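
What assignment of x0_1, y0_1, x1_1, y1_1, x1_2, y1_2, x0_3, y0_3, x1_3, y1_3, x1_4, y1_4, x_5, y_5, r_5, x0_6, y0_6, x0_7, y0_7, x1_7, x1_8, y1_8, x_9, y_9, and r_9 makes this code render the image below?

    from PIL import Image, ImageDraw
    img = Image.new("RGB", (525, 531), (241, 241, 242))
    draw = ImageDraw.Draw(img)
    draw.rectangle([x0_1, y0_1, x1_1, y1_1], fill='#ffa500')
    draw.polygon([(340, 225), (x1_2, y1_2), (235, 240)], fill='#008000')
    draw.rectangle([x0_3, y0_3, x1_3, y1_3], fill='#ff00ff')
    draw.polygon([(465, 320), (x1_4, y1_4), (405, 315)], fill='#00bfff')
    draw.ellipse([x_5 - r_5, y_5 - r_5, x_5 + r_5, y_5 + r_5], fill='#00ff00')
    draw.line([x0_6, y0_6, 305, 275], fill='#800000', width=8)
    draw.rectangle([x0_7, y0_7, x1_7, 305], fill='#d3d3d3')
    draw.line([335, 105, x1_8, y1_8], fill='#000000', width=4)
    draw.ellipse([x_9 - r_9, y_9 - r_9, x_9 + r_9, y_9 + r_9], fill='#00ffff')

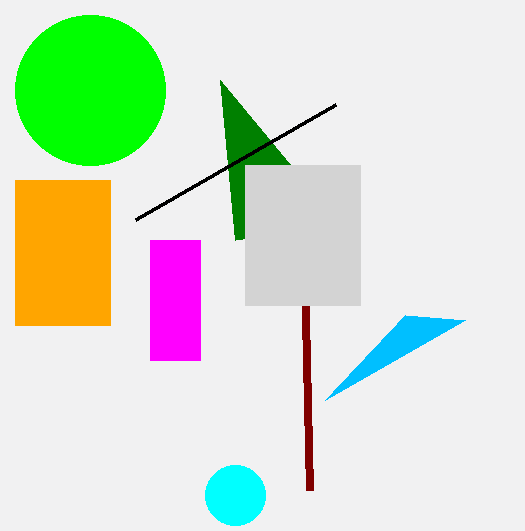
x0_1 = 15, y0_1 = 180, x1_1 = 110, y1_1 = 325, x1_2 = 220, y1_2 = 80, x0_3 = 150, y0_3 = 240, x1_3 = 200, y1_3 = 360, x1_4 = 325, y1_4 = 400, x_5 = 90, y_5 = 90, r_5 = 75, x0_6 = 310, y0_6 = 490, x0_7 = 245, y0_7 = 165, x1_7 = 360, x1_8 = 135, y1_8 = 220, x_9 = 235, y_9 = 495, r_9 = 30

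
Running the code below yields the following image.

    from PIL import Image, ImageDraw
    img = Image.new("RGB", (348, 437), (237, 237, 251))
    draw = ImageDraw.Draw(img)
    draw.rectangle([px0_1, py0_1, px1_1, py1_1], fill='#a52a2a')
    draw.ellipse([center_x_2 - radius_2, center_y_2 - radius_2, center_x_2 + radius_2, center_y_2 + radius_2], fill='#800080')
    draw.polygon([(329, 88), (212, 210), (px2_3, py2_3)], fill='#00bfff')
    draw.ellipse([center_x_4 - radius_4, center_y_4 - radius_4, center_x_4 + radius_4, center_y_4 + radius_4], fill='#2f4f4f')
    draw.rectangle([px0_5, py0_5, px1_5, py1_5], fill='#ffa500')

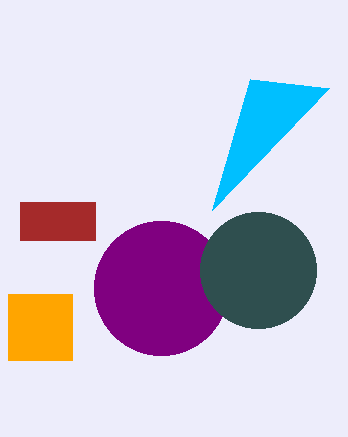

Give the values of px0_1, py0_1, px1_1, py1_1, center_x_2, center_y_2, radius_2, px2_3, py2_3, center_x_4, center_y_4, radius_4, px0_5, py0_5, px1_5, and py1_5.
px0_1 = 20
py0_1 = 202
px1_1 = 95
py1_1 = 240
center_x_2 = 161
center_y_2 = 288
radius_2 = 67
px2_3 = 250
py2_3 = 79
center_x_4 = 258
center_y_4 = 270
radius_4 = 58
px0_5 = 8
py0_5 = 294
px1_5 = 72
py1_5 = 360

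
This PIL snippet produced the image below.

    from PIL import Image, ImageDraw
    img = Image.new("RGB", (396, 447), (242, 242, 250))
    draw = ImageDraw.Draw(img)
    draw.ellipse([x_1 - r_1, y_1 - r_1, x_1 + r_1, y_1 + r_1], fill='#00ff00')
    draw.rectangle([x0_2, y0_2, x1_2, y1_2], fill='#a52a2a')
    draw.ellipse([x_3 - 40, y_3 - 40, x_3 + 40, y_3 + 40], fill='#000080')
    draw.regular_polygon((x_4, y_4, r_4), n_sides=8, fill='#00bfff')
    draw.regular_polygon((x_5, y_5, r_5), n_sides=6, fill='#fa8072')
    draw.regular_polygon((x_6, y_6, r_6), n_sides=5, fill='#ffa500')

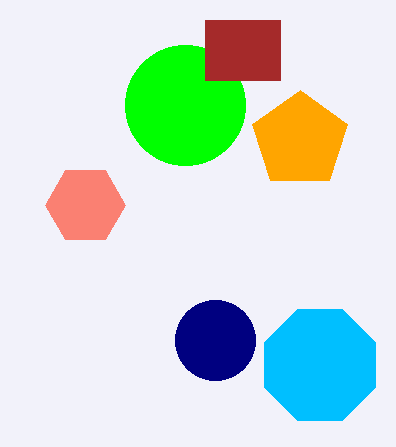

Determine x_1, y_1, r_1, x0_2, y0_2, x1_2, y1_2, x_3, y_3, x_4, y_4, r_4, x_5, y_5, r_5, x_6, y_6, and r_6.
x_1 = 185, y_1 = 105, r_1 = 60, x0_2 = 205, y0_2 = 20, x1_2 = 280, y1_2 = 80, x_3 = 215, y_3 = 340, x_4 = 320, y_4 = 365, r_4 = 60, x_5 = 85, y_5 = 205, r_5 = 40, x_6 = 300, y_6 = 140, r_6 = 50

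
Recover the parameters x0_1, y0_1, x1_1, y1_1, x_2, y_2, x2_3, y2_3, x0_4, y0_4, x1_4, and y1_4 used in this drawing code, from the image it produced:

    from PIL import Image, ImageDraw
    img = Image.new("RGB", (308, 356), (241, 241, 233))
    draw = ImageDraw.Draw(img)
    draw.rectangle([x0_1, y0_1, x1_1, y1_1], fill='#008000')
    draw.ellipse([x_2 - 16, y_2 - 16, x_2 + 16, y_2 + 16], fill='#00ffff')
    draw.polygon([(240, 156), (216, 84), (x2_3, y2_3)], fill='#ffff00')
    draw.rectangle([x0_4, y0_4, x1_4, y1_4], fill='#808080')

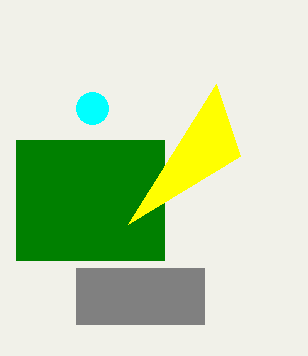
x0_1 = 16; y0_1 = 140; x1_1 = 164; y1_1 = 260; x_2 = 92; y_2 = 108; x2_3 = 128; y2_3 = 224; x0_4 = 76; y0_4 = 268; x1_4 = 204; y1_4 = 324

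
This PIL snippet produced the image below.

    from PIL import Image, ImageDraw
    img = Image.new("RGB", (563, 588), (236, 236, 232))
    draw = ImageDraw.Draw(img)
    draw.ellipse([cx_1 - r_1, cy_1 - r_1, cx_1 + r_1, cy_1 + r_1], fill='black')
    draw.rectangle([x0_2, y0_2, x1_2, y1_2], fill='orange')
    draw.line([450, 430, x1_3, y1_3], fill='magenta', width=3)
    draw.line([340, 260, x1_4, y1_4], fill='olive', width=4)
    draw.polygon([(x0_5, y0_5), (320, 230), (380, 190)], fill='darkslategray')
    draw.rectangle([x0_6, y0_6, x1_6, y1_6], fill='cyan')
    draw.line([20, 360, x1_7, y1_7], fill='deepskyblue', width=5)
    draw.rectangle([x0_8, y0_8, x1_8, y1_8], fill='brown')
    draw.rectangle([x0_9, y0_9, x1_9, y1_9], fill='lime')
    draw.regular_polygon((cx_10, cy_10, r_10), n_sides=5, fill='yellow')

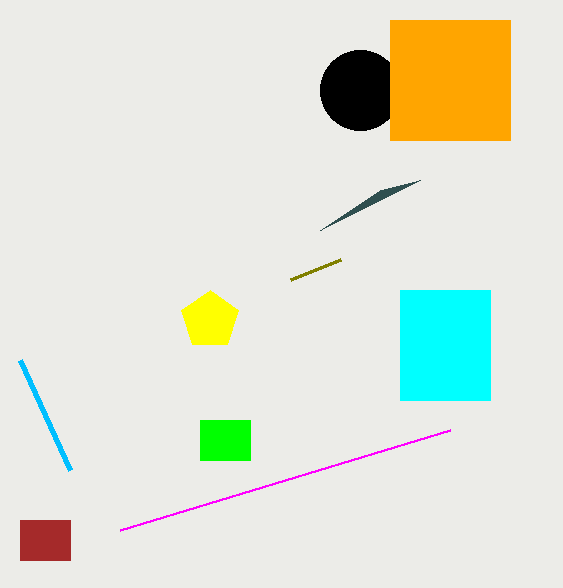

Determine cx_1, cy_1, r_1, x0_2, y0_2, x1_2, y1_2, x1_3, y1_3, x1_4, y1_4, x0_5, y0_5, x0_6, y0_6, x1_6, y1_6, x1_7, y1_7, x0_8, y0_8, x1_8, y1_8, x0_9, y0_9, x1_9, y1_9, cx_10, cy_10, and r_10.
cx_1 = 360; cy_1 = 90; r_1 = 40; x0_2 = 390; y0_2 = 20; x1_2 = 510; y1_2 = 140; x1_3 = 120; y1_3 = 530; x1_4 = 290; y1_4 = 280; x0_5 = 420; y0_5 = 180; x0_6 = 400; y0_6 = 290; x1_6 = 490; y1_6 = 400; x1_7 = 70; y1_7 = 470; x0_8 = 20; y0_8 = 520; x1_8 = 70; y1_8 = 560; x0_9 = 200; y0_9 = 420; x1_9 = 250; y1_9 = 460; cx_10 = 210; cy_10 = 320; r_10 = 30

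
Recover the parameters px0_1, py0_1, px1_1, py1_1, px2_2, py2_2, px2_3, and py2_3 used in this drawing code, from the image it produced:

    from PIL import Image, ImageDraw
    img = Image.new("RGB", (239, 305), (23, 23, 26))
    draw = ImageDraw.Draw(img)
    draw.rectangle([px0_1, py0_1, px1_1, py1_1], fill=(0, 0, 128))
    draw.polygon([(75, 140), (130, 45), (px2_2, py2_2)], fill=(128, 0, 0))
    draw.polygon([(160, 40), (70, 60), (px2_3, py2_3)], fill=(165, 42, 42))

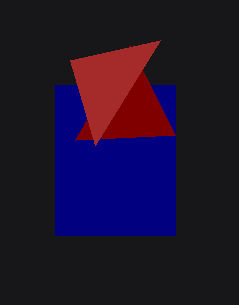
px0_1 = 55
py0_1 = 85
px1_1 = 175
py1_1 = 235
px2_2 = 175
py2_2 = 135
px2_3 = 95
py2_3 = 145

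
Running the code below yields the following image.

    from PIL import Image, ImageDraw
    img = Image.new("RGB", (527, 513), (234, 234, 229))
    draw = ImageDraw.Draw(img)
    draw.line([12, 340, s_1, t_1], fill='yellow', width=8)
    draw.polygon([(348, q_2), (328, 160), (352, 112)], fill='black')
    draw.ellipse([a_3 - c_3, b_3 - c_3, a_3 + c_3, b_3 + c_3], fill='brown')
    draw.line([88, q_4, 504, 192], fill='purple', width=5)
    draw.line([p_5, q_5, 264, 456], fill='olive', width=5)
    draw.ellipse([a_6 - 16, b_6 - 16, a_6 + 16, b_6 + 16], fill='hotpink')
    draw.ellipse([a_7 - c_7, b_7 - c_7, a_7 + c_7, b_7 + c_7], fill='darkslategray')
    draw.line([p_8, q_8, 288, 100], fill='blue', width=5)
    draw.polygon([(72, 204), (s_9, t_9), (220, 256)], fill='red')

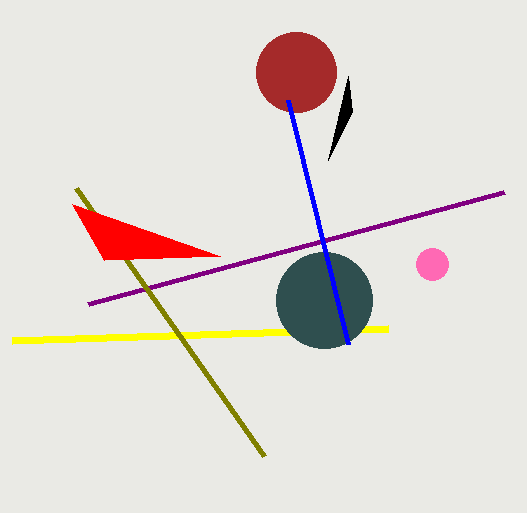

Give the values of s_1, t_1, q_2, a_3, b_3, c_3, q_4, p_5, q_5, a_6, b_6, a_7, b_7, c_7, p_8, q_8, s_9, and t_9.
s_1 = 388, t_1 = 328, q_2 = 76, a_3 = 296, b_3 = 72, c_3 = 40, q_4 = 304, p_5 = 76, q_5 = 188, a_6 = 432, b_6 = 264, a_7 = 324, b_7 = 300, c_7 = 48, p_8 = 348, q_8 = 344, s_9 = 104, t_9 = 260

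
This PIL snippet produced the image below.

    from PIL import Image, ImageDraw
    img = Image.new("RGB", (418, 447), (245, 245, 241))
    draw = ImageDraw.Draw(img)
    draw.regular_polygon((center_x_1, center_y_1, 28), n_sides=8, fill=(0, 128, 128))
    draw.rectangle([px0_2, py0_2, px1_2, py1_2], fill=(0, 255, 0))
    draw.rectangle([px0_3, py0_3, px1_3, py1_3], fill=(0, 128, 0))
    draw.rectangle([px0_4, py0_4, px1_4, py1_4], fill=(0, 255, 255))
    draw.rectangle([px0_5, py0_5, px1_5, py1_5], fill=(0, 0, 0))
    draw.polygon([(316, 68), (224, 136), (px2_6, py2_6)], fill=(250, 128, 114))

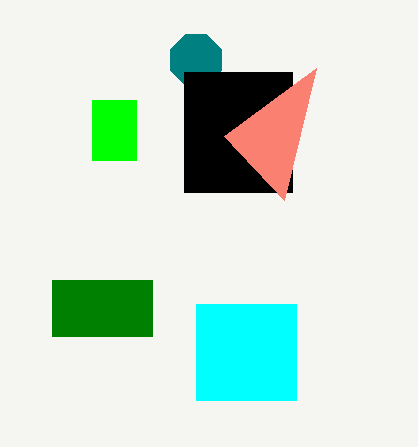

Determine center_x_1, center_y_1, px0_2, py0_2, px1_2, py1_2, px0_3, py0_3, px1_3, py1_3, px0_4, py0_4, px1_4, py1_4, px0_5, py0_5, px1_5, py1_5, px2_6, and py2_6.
center_x_1 = 196
center_y_1 = 60
px0_2 = 92
py0_2 = 100
px1_2 = 136
py1_2 = 160
px0_3 = 52
py0_3 = 280
px1_3 = 152
py1_3 = 336
px0_4 = 196
py0_4 = 304
px1_4 = 296
py1_4 = 400
px0_5 = 184
py0_5 = 72
px1_5 = 292
py1_5 = 192
px2_6 = 284
py2_6 = 200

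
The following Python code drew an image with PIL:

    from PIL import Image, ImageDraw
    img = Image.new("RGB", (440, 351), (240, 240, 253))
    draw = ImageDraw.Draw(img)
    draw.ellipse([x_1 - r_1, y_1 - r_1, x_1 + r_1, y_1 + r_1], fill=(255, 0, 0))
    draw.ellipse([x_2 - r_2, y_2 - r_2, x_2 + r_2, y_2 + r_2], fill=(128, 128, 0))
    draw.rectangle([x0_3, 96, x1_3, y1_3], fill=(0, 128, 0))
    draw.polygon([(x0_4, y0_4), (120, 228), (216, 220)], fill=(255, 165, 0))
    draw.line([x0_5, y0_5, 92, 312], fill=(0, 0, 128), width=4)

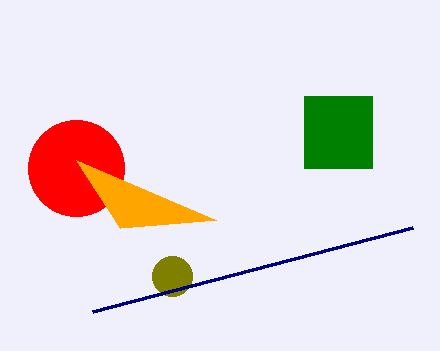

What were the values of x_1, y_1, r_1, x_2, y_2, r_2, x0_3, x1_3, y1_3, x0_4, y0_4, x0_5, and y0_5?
x_1 = 76; y_1 = 168; r_1 = 48; x_2 = 172; y_2 = 276; r_2 = 20; x0_3 = 304; x1_3 = 372; y1_3 = 168; x0_4 = 76; y0_4 = 160; x0_5 = 412; y0_5 = 228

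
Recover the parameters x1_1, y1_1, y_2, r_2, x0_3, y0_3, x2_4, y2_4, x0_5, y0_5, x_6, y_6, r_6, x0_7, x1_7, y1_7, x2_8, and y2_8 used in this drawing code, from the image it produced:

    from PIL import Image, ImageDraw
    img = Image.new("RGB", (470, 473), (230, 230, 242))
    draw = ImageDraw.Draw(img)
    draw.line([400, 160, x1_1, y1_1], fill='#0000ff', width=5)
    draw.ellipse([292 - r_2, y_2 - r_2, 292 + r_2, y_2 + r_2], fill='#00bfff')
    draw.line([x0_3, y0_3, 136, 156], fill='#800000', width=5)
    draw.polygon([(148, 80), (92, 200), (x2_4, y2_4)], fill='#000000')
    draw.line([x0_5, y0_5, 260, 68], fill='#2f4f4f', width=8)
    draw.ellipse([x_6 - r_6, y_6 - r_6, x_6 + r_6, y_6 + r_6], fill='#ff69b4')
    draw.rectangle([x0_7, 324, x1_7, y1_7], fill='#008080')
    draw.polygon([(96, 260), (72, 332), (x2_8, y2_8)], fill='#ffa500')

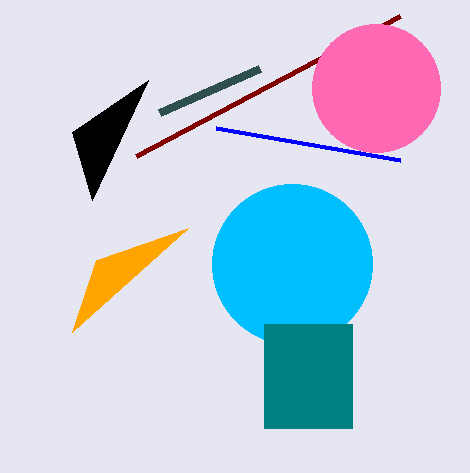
x1_1 = 216; y1_1 = 128; y_2 = 264; r_2 = 80; x0_3 = 400; y0_3 = 16; x2_4 = 72; y2_4 = 132; x0_5 = 160; y0_5 = 112; x_6 = 376; y_6 = 88; r_6 = 64; x0_7 = 264; x1_7 = 352; y1_7 = 428; x2_8 = 188; y2_8 = 228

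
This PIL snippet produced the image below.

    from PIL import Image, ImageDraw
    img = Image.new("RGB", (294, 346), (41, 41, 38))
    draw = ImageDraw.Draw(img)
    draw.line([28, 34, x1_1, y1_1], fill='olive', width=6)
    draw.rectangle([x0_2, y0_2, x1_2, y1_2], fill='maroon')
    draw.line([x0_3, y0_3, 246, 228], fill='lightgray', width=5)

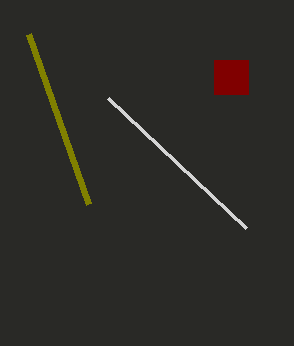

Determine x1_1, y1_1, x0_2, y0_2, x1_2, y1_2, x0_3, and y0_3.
x1_1 = 88, y1_1 = 204, x0_2 = 214, y0_2 = 60, x1_2 = 248, y1_2 = 94, x0_3 = 108, y0_3 = 98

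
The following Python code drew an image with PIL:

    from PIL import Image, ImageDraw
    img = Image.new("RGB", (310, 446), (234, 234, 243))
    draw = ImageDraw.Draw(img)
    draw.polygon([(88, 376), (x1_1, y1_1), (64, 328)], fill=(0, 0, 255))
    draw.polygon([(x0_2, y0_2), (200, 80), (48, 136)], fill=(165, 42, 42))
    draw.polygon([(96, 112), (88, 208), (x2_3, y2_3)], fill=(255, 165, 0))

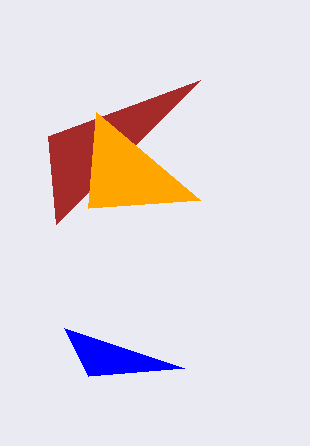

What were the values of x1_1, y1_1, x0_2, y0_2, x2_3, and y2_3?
x1_1 = 184, y1_1 = 368, x0_2 = 56, y0_2 = 224, x2_3 = 200, y2_3 = 200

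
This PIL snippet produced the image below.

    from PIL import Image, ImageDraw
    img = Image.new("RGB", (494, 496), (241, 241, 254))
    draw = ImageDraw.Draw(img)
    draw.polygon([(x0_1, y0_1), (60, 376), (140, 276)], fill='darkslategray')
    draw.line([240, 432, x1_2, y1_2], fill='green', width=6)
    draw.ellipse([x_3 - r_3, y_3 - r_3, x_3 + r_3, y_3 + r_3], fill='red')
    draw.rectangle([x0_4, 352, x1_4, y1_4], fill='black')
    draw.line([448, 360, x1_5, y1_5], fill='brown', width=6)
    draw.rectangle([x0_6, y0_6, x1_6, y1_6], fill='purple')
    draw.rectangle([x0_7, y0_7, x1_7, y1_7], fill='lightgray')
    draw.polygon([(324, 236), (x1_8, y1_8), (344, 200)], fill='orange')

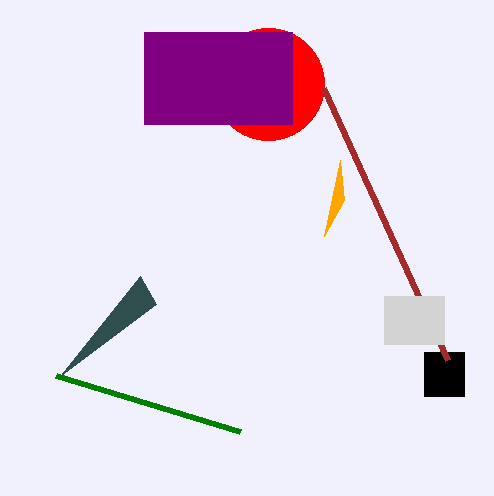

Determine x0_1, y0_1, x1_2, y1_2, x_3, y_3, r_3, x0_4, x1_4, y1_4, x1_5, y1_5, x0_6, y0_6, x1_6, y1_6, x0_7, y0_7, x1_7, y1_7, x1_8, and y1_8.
x0_1 = 156, y0_1 = 304, x1_2 = 56, y1_2 = 376, x_3 = 268, y_3 = 84, r_3 = 56, x0_4 = 424, x1_4 = 464, y1_4 = 396, x1_5 = 324, y1_5 = 88, x0_6 = 144, y0_6 = 32, x1_6 = 292, y1_6 = 124, x0_7 = 384, y0_7 = 296, x1_7 = 444, y1_7 = 344, x1_8 = 340, y1_8 = 160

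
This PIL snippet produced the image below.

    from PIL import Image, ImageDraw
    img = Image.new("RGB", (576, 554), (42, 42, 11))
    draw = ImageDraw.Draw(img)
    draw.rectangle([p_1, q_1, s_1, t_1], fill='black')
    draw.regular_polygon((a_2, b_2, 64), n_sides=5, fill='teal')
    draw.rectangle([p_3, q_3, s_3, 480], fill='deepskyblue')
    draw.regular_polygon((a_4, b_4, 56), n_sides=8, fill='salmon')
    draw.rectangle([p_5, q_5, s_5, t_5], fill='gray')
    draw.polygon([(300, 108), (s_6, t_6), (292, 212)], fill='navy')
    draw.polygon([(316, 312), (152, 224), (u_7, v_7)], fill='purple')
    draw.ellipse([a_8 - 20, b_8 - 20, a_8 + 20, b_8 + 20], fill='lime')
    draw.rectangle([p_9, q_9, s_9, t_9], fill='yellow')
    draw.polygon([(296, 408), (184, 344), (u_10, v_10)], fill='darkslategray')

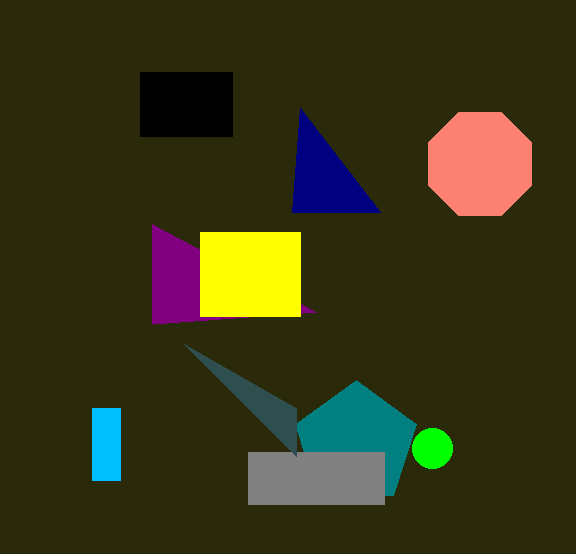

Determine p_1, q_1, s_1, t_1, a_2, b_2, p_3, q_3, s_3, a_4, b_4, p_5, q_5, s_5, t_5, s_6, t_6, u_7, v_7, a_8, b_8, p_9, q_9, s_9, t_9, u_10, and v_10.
p_1 = 140; q_1 = 72; s_1 = 232; t_1 = 136; a_2 = 356; b_2 = 444; p_3 = 92; q_3 = 408; s_3 = 120; a_4 = 480; b_4 = 164; p_5 = 248; q_5 = 452; s_5 = 384; t_5 = 504; s_6 = 380; t_6 = 212; u_7 = 152; v_7 = 324; a_8 = 432; b_8 = 448; p_9 = 200; q_9 = 232; s_9 = 300; t_9 = 316; u_10 = 296; v_10 = 456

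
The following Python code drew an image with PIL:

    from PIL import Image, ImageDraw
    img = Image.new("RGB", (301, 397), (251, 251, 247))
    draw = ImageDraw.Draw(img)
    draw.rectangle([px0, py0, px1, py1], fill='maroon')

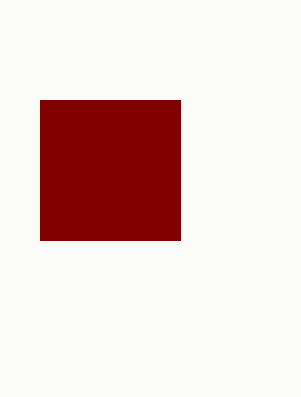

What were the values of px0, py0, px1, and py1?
px0 = 40
py0 = 100
px1 = 180
py1 = 240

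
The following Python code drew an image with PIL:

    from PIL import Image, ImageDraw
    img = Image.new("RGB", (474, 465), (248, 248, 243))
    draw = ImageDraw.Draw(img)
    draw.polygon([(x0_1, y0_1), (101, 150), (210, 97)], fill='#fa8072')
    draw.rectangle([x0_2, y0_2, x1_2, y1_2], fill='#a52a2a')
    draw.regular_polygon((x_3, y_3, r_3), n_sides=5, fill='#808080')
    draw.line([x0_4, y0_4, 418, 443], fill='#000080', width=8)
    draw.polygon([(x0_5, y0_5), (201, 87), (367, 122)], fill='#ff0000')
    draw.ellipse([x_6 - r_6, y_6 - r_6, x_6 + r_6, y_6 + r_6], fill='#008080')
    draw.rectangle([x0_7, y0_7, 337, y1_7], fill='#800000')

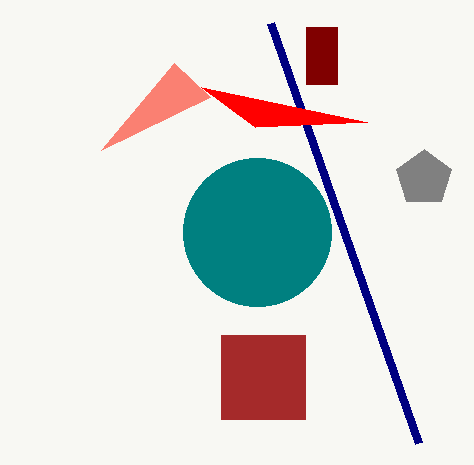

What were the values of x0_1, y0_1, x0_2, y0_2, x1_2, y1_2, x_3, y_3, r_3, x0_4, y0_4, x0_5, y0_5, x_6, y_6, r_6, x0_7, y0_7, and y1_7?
x0_1 = 174
y0_1 = 63
x0_2 = 221
y0_2 = 335
x1_2 = 305
y1_2 = 419
x_3 = 424
y_3 = 178
r_3 = 29
x0_4 = 270
y0_4 = 23
x0_5 = 255
y0_5 = 127
x_6 = 257
y_6 = 232
r_6 = 74
x0_7 = 306
y0_7 = 27
y1_7 = 84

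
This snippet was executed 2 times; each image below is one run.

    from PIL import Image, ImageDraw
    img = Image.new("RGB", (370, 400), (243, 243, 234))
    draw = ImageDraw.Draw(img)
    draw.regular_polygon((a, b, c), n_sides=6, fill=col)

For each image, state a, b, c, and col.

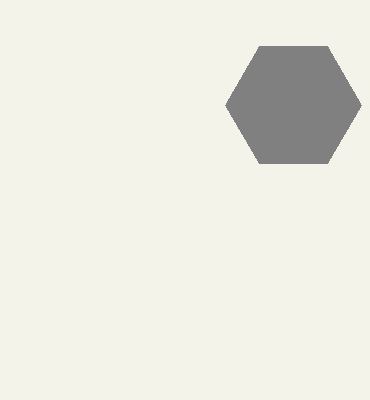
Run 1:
a = 293; b = 105; c = 68; col = 'gray'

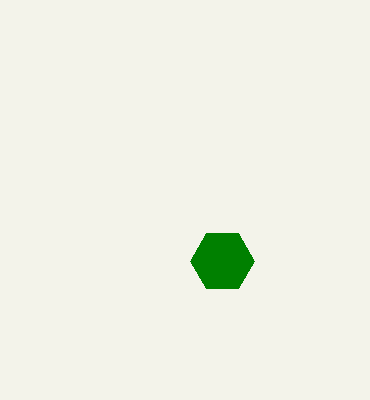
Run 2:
a = 222
b = 261
c = 32
col = 'green'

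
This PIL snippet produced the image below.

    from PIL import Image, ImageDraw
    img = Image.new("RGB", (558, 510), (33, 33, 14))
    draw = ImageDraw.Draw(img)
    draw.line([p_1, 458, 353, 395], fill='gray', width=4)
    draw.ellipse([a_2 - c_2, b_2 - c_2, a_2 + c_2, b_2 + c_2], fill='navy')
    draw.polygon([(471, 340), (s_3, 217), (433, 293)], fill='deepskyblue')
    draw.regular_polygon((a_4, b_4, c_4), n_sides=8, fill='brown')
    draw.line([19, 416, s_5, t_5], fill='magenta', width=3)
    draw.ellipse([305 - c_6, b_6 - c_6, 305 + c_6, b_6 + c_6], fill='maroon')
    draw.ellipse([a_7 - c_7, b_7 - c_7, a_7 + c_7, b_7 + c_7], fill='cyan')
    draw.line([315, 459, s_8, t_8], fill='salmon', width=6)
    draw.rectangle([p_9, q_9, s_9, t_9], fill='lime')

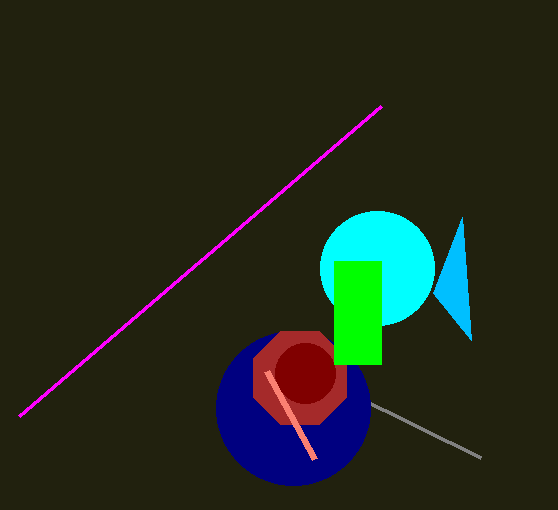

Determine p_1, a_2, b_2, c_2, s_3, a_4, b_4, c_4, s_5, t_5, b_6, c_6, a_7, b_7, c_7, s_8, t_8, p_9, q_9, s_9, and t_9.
p_1 = 481, a_2 = 293, b_2 = 408, c_2 = 77, s_3 = 462, a_4 = 300, b_4 = 378, c_4 = 50, s_5 = 381, t_5 = 106, b_6 = 373, c_6 = 30, a_7 = 377, b_7 = 268, c_7 = 57, s_8 = 267, t_8 = 371, p_9 = 334, q_9 = 261, s_9 = 381, t_9 = 364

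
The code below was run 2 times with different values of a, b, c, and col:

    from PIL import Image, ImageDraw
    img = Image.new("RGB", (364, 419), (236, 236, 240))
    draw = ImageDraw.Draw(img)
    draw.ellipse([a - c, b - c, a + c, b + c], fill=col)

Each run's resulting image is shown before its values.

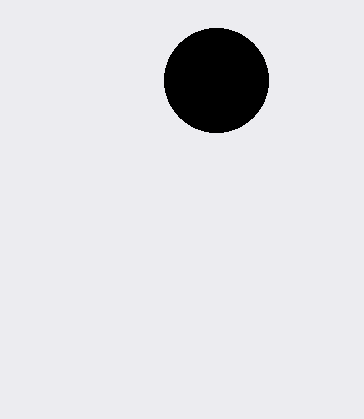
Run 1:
a = 216, b = 80, c = 52, col = 'black'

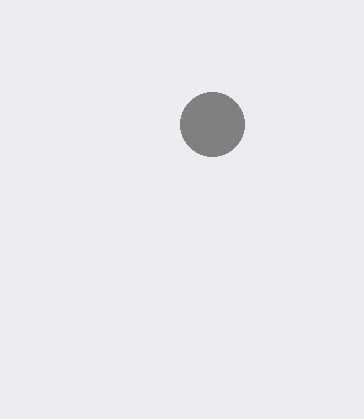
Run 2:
a = 212, b = 124, c = 32, col = 'gray'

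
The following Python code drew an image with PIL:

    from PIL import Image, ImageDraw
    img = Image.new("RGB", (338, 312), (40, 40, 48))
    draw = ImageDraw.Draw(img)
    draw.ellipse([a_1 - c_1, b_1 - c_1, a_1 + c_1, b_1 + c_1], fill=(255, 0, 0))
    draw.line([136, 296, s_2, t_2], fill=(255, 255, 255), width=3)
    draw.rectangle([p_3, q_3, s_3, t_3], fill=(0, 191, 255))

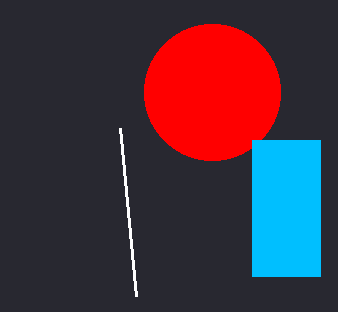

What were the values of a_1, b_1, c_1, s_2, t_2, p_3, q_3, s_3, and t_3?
a_1 = 212; b_1 = 92; c_1 = 68; s_2 = 120; t_2 = 128; p_3 = 252; q_3 = 140; s_3 = 320; t_3 = 276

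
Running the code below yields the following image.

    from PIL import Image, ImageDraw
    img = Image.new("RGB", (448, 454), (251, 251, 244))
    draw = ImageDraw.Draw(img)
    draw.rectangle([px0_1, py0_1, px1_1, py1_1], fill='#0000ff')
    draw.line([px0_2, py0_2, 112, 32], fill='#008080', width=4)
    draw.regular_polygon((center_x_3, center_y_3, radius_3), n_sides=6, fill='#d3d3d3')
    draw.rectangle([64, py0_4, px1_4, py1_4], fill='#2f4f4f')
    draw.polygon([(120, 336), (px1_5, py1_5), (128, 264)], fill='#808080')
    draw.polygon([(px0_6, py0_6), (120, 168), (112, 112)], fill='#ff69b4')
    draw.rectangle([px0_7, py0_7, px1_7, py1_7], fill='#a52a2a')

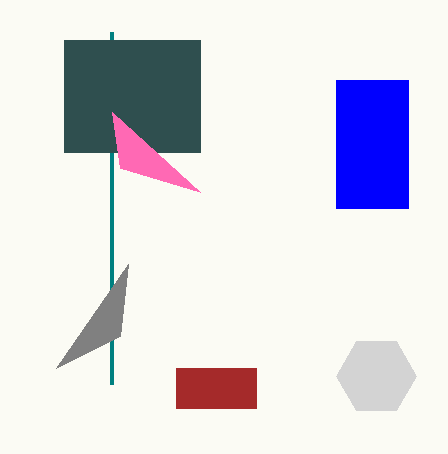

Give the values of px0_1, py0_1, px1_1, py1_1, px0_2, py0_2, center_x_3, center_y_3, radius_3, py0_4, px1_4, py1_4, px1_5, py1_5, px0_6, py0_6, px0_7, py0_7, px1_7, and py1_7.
px0_1 = 336
py0_1 = 80
px1_1 = 408
py1_1 = 208
px0_2 = 112
py0_2 = 384
center_x_3 = 376
center_y_3 = 376
radius_3 = 40
py0_4 = 40
px1_4 = 200
py1_4 = 152
px1_5 = 56
py1_5 = 368
px0_6 = 200
py0_6 = 192
px0_7 = 176
py0_7 = 368
px1_7 = 256
py1_7 = 408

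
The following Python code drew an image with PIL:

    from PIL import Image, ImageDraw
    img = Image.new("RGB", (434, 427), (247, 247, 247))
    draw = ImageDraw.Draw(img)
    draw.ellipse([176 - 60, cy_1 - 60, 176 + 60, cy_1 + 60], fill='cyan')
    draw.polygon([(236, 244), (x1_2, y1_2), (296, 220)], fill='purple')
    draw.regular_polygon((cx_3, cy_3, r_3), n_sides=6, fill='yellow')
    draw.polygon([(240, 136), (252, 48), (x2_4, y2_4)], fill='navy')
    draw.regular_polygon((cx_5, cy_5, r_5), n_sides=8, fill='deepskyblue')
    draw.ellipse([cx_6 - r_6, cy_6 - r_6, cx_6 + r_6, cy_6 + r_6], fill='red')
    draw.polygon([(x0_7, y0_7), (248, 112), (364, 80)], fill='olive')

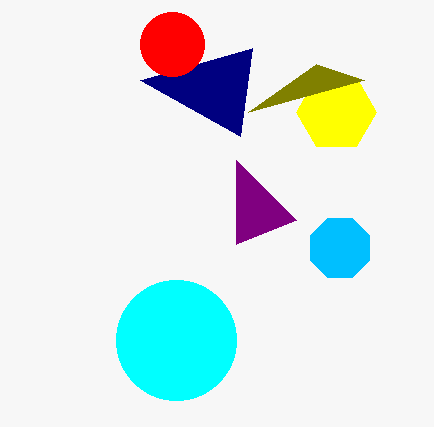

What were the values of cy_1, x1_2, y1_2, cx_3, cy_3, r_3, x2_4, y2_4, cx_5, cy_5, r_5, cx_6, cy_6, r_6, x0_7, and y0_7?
cy_1 = 340, x1_2 = 236, y1_2 = 160, cx_3 = 336, cy_3 = 112, r_3 = 40, x2_4 = 140, y2_4 = 80, cx_5 = 340, cy_5 = 248, r_5 = 32, cx_6 = 172, cy_6 = 44, r_6 = 32, x0_7 = 316, y0_7 = 64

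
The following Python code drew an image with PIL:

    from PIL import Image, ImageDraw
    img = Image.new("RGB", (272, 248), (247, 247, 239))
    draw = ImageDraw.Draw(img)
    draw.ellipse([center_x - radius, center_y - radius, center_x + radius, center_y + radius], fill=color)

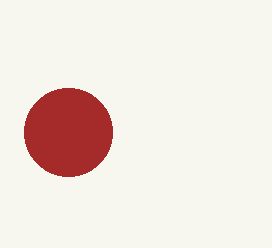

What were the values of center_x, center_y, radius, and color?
center_x = 68, center_y = 132, radius = 44, color = 'brown'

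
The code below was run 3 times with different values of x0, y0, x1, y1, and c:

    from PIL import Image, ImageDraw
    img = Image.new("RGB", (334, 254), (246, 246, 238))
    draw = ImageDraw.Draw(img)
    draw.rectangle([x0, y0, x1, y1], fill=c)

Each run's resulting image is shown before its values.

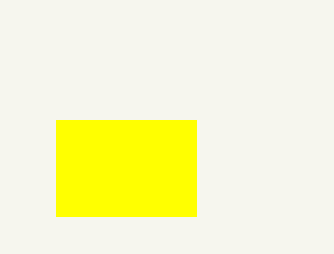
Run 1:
x0 = 56, y0 = 120, x1 = 196, y1 = 216, c = 'yellow'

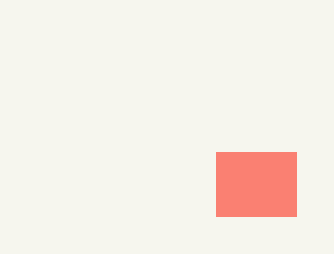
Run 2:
x0 = 216; y0 = 152; x1 = 296; y1 = 216; c = 'salmon'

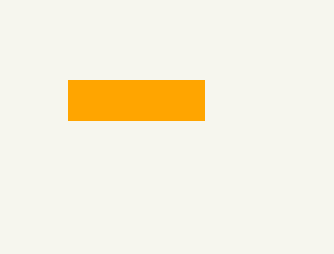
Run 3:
x0 = 68, y0 = 80, x1 = 204, y1 = 120, c = 'orange'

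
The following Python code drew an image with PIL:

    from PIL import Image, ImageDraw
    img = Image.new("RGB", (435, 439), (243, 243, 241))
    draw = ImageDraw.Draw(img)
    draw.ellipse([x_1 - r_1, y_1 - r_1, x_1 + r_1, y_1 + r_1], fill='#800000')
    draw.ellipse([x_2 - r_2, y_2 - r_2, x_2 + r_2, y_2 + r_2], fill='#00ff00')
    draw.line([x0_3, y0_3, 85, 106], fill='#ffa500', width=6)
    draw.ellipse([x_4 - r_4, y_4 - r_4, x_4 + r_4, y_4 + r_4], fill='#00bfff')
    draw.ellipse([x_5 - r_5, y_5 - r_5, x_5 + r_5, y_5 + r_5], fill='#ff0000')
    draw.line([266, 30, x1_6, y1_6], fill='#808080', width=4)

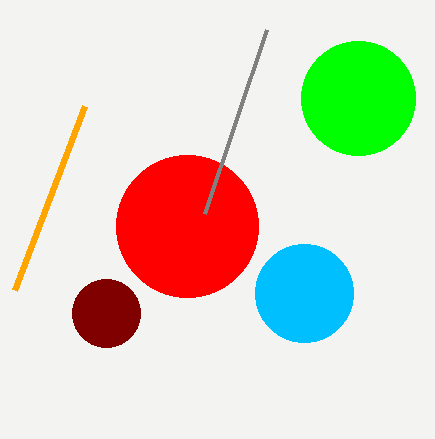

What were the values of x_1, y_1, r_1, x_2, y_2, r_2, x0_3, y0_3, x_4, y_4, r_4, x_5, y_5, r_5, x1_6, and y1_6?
x_1 = 106
y_1 = 313
r_1 = 34
x_2 = 358
y_2 = 98
r_2 = 57
x0_3 = 15
y0_3 = 290
x_4 = 304
y_4 = 293
r_4 = 49
x_5 = 187
y_5 = 226
r_5 = 71
x1_6 = 204
y1_6 = 214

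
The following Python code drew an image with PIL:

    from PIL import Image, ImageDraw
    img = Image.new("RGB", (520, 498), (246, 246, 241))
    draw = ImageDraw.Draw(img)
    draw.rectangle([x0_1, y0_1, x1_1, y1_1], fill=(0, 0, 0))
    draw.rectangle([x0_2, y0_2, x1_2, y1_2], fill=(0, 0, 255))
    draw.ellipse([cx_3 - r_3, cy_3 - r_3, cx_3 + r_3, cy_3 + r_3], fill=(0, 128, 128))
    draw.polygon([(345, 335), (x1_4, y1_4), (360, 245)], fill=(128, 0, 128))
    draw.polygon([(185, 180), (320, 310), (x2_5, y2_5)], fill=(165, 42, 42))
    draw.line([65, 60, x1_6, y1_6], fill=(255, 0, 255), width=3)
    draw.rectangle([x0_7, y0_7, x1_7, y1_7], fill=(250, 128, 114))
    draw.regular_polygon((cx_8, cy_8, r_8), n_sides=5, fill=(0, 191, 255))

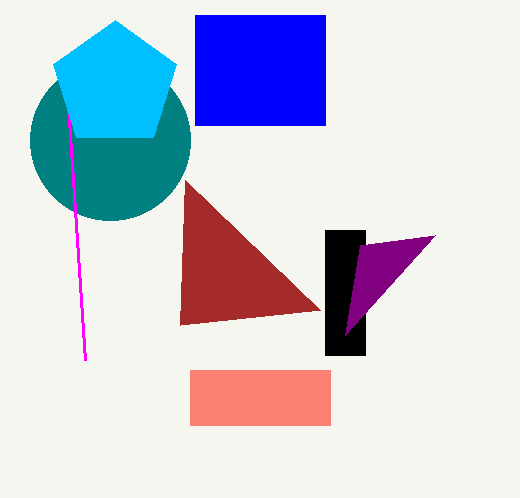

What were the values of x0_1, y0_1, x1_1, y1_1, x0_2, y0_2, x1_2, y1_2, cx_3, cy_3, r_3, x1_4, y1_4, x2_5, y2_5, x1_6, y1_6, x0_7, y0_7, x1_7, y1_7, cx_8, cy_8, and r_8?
x0_1 = 325; y0_1 = 230; x1_1 = 365; y1_1 = 355; x0_2 = 195; y0_2 = 15; x1_2 = 325; y1_2 = 125; cx_3 = 110; cy_3 = 140; r_3 = 80; x1_4 = 435; y1_4 = 235; x2_5 = 180; y2_5 = 325; x1_6 = 85; y1_6 = 360; x0_7 = 190; y0_7 = 370; x1_7 = 330; y1_7 = 425; cx_8 = 115; cy_8 = 85; r_8 = 65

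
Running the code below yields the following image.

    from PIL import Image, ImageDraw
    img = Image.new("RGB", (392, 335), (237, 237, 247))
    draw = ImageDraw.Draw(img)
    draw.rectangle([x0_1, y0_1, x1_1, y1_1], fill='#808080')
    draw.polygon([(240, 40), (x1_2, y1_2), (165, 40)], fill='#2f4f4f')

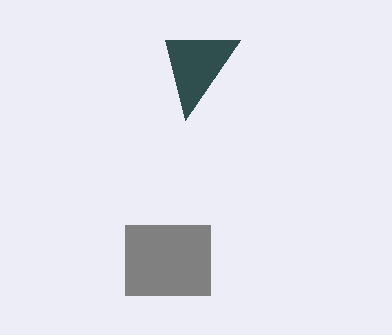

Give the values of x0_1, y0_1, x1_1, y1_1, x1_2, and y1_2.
x0_1 = 125
y0_1 = 225
x1_1 = 210
y1_1 = 295
x1_2 = 185
y1_2 = 120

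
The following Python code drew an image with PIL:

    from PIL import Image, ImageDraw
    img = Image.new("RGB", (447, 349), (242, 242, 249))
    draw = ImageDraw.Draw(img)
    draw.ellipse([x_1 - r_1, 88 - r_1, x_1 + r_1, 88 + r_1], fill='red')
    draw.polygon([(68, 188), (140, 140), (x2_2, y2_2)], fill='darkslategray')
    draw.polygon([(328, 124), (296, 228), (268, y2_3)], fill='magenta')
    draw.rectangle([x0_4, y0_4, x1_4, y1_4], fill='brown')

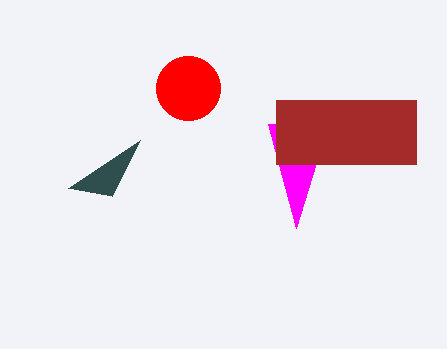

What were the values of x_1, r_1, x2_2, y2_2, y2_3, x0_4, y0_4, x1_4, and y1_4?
x_1 = 188; r_1 = 32; x2_2 = 112; y2_2 = 196; y2_3 = 124; x0_4 = 276; y0_4 = 100; x1_4 = 416; y1_4 = 164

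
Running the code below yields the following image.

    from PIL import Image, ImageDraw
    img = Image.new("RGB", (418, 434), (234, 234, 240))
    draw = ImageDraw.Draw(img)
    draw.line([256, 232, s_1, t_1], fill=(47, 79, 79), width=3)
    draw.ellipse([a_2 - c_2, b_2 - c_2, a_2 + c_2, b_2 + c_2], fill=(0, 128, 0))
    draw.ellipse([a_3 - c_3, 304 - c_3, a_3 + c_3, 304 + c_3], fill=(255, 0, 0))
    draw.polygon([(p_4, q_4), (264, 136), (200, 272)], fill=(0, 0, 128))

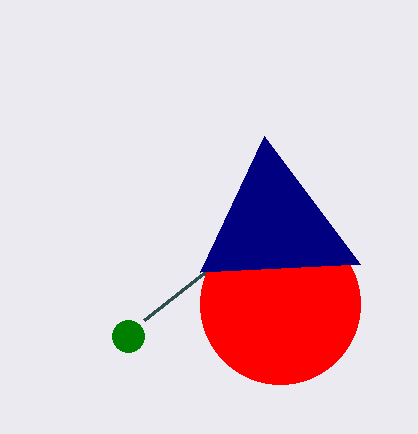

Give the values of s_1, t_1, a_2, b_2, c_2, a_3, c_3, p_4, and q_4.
s_1 = 144
t_1 = 320
a_2 = 128
b_2 = 336
c_2 = 16
a_3 = 280
c_3 = 80
p_4 = 360
q_4 = 264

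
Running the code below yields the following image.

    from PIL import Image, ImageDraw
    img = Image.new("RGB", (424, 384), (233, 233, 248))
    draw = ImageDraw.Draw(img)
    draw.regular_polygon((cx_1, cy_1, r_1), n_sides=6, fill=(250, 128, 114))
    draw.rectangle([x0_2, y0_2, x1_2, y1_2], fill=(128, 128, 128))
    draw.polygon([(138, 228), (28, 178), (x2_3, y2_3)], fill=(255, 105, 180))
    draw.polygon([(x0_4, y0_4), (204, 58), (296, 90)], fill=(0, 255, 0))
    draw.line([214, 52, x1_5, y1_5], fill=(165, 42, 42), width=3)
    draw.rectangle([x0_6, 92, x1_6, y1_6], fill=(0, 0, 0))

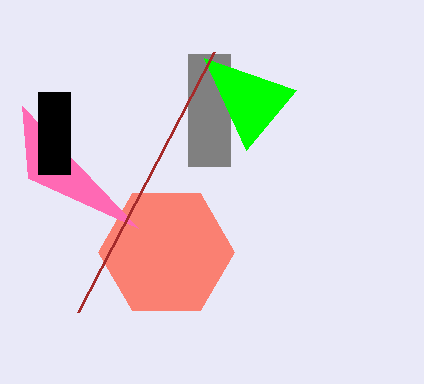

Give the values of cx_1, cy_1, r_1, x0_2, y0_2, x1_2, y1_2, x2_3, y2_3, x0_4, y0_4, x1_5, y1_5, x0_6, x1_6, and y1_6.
cx_1 = 166, cy_1 = 252, r_1 = 68, x0_2 = 188, y0_2 = 54, x1_2 = 230, y1_2 = 166, x2_3 = 22, y2_3 = 106, x0_4 = 246, y0_4 = 150, x1_5 = 78, y1_5 = 312, x0_6 = 38, x1_6 = 70, y1_6 = 174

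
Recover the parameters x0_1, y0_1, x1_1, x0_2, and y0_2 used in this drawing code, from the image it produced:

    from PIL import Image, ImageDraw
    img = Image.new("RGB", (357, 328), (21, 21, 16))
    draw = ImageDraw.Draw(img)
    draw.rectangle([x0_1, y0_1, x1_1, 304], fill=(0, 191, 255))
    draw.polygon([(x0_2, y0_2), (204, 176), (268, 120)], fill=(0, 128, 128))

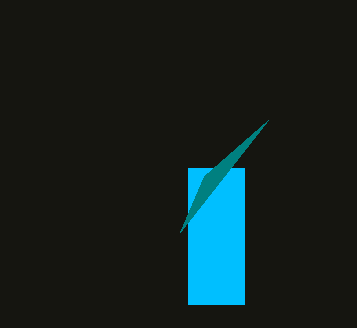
x0_1 = 188, y0_1 = 168, x1_1 = 244, x0_2 = 180, y0_2 = 232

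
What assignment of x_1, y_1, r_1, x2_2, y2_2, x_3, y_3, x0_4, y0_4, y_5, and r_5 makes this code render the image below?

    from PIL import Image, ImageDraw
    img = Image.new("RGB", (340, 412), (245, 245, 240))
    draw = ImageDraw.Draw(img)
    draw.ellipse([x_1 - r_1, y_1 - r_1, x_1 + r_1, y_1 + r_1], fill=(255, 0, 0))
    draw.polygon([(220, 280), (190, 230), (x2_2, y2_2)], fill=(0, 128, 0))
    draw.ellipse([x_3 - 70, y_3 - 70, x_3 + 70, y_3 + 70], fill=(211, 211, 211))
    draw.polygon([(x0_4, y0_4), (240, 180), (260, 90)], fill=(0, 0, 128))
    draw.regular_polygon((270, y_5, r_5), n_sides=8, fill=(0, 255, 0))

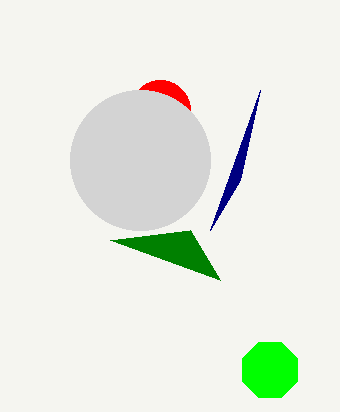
x_1 = 160; y_1 = 110; r_1 = 30; x2_2 = 110; y2_2 = 240; x_3 = 140; y_3 = 160; x0_4 = 210; y0_4 = 230; y_5 = 370; r_5 = 30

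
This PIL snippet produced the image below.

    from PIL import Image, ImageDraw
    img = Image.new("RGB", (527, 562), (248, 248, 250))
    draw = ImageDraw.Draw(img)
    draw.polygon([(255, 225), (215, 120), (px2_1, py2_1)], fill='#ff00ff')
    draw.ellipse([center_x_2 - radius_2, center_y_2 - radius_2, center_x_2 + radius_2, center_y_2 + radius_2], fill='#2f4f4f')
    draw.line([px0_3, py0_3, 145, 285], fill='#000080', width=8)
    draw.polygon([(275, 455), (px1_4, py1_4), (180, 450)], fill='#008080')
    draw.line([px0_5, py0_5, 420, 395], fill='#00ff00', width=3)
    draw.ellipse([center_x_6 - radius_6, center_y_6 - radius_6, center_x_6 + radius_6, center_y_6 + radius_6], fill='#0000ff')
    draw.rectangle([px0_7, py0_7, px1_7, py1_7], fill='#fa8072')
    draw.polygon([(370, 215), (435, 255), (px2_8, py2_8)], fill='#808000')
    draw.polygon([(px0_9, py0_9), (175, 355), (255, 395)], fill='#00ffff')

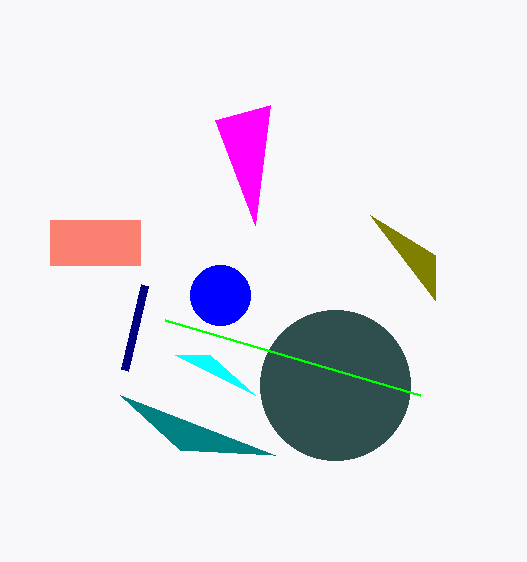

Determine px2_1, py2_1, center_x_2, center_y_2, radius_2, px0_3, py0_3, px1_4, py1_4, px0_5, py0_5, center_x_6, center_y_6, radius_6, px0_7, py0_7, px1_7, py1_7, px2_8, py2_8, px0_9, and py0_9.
px2_1 = 270, py2_1 = 105, center_x_2 = 335, center_y_2 = 385, radius_2 = 75, px0_3 = 125, py0_3 = 370, px1_4 = 120, py1_4 = 395, px0_5 = 165, py0_5 = 320, center_x_6 = 220, center_y_6 = 295, radius_6 = 30, px0_7 = 50, py0_7 = 220, px1_7 = 140, py1_7 = 265, px2_8 = 435, py2_8 = 300, px0_9 = 210, py0_9 = 355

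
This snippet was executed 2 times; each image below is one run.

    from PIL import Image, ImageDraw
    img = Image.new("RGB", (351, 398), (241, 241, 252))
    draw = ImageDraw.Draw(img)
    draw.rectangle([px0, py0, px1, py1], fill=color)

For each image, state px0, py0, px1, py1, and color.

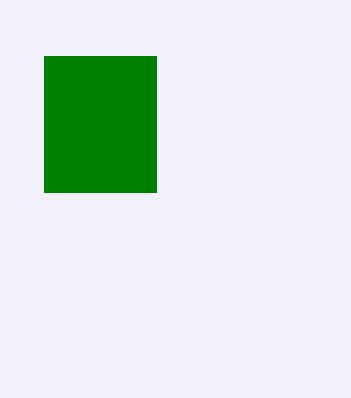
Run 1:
px0 = 44, py0 = 56, px1 = 156, py1 = 192, color = 'green'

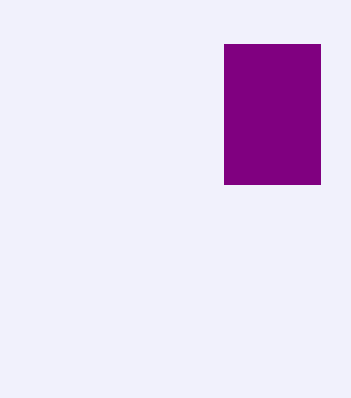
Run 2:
px0 = 224, py0 = 44, px1 = 320, py1 = 184, color = 'purple'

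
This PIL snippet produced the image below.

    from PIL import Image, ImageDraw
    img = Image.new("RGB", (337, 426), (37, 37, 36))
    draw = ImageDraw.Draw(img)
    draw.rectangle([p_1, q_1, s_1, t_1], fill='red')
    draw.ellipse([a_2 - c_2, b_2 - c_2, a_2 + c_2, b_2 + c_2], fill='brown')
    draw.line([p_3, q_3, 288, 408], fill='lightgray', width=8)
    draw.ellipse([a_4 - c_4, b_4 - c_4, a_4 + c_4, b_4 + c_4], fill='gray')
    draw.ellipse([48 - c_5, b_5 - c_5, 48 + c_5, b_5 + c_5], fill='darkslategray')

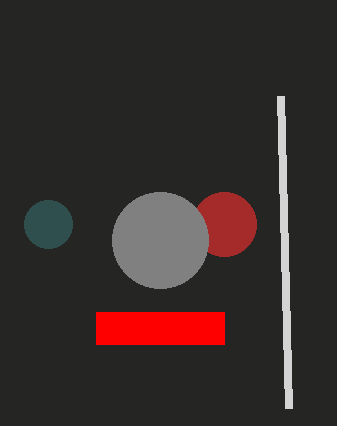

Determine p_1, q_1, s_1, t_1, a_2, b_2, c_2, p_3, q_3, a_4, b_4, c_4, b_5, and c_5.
p_1 = 96
q_1 = 312
s_1 = 224
t_1 = 344
a_2 = 224
b_2 = 224
c_2 = 32
p_3 = 280
q_3 = 96
a_4 = 160
b_4 = 240
c_4 = 48
b_5 = 224
c_5 = 24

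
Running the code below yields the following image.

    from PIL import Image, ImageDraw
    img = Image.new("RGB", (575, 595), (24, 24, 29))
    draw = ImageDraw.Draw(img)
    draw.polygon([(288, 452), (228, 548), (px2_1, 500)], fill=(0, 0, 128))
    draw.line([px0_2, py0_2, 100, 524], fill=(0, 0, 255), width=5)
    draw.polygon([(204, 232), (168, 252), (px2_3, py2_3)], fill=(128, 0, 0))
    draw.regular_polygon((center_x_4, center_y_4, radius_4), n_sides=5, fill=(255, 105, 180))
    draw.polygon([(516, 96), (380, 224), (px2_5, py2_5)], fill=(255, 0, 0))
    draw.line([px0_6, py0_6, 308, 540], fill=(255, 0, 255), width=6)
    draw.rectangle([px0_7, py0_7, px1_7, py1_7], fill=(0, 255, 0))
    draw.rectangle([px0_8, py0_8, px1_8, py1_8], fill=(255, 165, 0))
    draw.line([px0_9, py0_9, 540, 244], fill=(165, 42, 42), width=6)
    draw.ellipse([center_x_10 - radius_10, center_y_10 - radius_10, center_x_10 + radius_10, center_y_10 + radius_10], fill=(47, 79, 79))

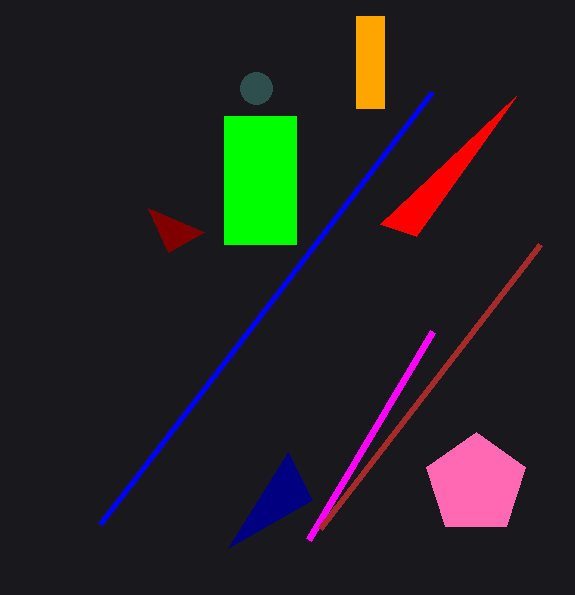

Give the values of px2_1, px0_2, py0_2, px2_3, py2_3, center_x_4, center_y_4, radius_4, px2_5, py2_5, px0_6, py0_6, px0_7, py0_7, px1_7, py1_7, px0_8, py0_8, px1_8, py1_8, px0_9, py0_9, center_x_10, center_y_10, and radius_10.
px2_1 = 312, px0_2 = 432, py0_2 = 92, px2_3 = 148, py2_3 = 208, center_x_4 = 476, center_y_4 = 484, radius_4 = 52, px2_5 = 416, py2_5 = 236, px0_6 = 432, py0_6 = 332, px0_7 = 224, py0_7 = 116, px1_7 = 296, py1_7 = 244, px0_8 = 356, py0_8 = 16, px1_8 = 384, py1_8 = 108, px0_9 = 320, py0_9 = 528, center_x_10 = 256, center_y_10 = 88, radius_10 = 16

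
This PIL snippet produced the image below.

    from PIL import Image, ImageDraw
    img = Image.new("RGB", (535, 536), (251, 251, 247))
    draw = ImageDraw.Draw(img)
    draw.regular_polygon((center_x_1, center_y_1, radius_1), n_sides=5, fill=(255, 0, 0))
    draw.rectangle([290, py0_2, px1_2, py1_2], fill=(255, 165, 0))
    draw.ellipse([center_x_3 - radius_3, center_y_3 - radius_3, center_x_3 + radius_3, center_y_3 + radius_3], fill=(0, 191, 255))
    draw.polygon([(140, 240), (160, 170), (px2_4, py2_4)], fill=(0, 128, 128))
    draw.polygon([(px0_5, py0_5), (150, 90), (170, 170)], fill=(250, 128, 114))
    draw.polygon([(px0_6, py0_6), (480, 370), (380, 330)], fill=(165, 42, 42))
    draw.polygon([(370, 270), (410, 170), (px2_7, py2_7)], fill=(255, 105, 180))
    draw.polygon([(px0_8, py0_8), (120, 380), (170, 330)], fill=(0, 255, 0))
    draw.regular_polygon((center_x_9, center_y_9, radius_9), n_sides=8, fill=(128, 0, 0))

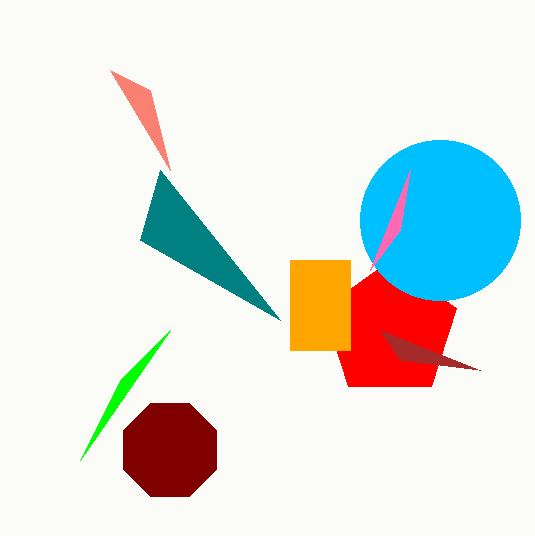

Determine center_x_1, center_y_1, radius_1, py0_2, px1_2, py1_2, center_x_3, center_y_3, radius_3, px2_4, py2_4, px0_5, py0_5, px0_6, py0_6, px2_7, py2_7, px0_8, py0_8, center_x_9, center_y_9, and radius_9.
center_x_1 = 390, center_y_1 = 330, radius_1 = 70, py0_2 = 260, px1_2 = 350, py1_2 = 350, center_x_3 = 440, center_y_3 = 220, radius_3 = 80, px2_4 = 280, py2_4 = 320, px0_5 = 110, py0_5 = 70, px0_6 = 400, py0_6 = 360, px2_7 = 400, py2_7 = 230, px0_8 = 80, py0_8 = 460, center_x_9 = 170, center_y_9 = 450, radius_9 = 50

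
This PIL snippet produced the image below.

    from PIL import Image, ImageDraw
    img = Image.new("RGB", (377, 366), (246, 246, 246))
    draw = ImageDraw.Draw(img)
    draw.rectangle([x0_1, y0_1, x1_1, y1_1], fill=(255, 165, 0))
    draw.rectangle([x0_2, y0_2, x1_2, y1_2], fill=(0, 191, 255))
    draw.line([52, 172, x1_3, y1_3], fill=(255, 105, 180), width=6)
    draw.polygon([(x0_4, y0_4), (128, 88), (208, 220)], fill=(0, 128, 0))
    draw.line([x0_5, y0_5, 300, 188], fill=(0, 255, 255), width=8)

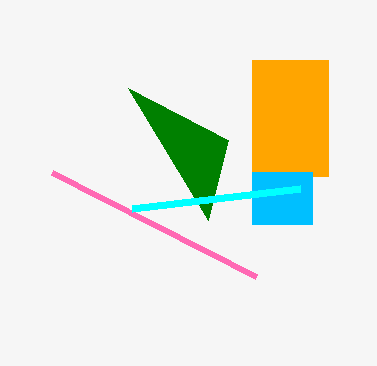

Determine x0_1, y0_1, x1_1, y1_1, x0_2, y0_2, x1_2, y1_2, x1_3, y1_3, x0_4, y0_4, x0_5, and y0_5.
x0_1 = 252; y0_1 = 60; x1_1 = 328; y1_1 = 176; x0_2 = 252; y0_2 = 172; x1_2 = 312; y1_2 = 224; x1_3 = 256; y1_3 = 276; x0_4 = 228; y0_4 = 140; x0_5 = 132; y0_5 = 208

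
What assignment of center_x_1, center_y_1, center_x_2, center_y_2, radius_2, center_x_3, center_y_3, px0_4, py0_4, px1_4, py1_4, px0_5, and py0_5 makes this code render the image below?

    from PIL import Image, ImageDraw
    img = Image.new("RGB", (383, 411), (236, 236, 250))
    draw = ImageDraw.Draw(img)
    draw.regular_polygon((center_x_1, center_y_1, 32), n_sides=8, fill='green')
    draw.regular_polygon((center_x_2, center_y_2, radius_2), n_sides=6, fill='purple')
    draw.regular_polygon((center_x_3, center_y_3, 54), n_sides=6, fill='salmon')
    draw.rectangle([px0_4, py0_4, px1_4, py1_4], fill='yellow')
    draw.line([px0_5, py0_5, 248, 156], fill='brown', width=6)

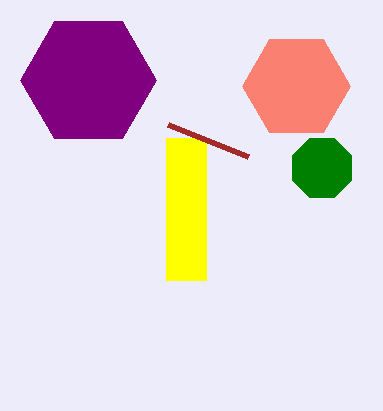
center_x_1 = 322; center_y_1 = 168; center_x_2 = 88; center_y_2 = 80; radius_2 = 68; center_x_3 = 296; center_y_3 = 86; px0_4 = 166; py0_4 = 138; px1_4 = 206; py1_4 = 280; px0_5 = 168; py0_5 = 124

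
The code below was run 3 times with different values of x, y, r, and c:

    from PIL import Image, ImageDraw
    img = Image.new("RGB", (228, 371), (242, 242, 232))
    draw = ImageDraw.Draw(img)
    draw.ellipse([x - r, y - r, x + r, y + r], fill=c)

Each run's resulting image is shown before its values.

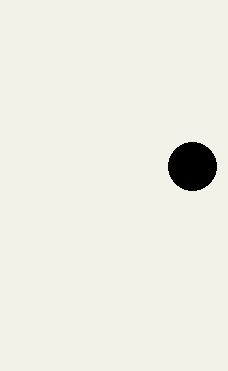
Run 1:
x = 192, y = 166, r = 24, c = 'black'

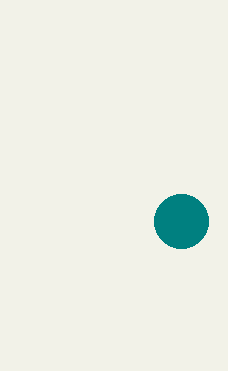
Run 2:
x = 181, y = 221, r = 27, c = 'teal'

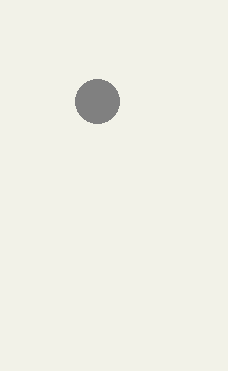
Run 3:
x = 97, y = 101, r = 22, c = 'gray'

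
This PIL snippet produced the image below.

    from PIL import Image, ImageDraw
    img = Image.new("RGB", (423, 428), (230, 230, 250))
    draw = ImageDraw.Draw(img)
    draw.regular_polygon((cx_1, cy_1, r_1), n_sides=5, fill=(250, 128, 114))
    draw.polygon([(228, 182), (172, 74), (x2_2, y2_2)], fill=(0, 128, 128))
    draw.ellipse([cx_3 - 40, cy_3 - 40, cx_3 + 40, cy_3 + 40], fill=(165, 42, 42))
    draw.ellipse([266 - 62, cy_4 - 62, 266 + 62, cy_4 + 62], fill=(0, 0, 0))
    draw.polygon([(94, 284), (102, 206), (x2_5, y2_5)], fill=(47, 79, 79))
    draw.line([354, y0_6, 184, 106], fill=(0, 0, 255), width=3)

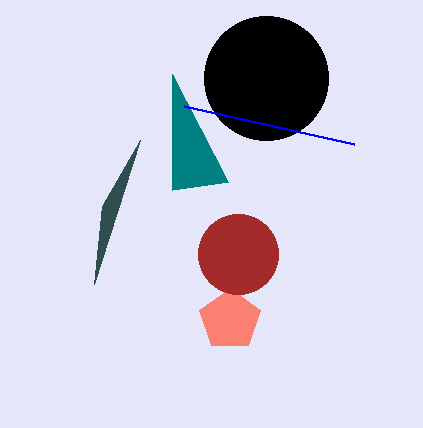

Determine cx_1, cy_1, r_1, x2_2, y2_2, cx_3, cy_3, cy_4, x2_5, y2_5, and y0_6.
cx_1 = 230
cy_1 = 320
r_1 = 32
x2_2 = 172
y2_2 = 190
cx_3 = 238
cy_3 = 254
cy_4 = 78
x2_5 = 140
y2_5 = 140
y0_6 = 144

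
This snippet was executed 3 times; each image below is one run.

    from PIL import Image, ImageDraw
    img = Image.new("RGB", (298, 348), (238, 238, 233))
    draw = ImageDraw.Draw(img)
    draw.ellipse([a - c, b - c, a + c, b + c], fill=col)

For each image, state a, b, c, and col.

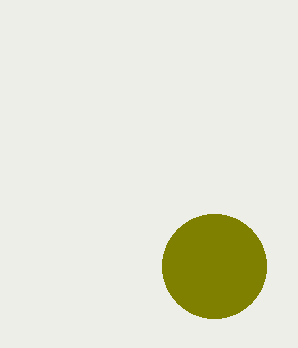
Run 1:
a = 214; b = 266; c = 52; col = 'olive'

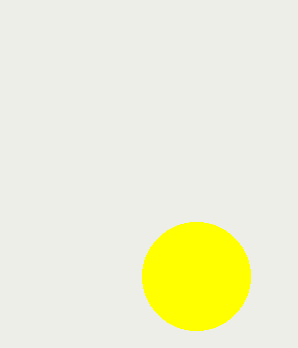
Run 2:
a = 196, b = 276, c = 54, col = 'yellow'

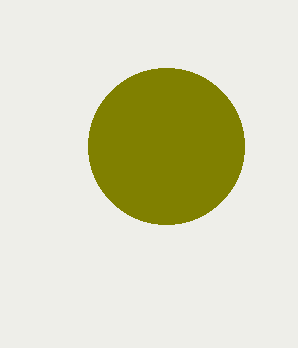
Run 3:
a = 166
b = 146
c = 78
col = 'olive'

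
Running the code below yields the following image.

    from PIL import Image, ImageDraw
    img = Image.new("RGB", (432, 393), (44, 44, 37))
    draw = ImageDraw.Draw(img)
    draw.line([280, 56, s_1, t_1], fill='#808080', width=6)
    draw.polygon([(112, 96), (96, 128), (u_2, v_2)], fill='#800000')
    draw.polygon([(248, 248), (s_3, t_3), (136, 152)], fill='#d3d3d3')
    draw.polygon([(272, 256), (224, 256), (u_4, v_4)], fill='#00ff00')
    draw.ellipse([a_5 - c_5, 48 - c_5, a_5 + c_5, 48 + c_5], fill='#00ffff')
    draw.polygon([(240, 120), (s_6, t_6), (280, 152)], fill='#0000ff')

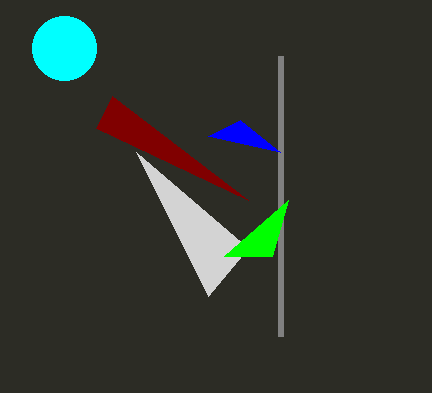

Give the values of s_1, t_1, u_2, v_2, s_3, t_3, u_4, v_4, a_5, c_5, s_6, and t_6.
s_1 = 280; t_1 = 336; u_2 = 248; v_2 = 200; s_3 = 208; t_3 = 296; u_4 = 288; v_4 = 200; a_5 = 64; c_5 = 32; s_6 = 208; t_6 = 136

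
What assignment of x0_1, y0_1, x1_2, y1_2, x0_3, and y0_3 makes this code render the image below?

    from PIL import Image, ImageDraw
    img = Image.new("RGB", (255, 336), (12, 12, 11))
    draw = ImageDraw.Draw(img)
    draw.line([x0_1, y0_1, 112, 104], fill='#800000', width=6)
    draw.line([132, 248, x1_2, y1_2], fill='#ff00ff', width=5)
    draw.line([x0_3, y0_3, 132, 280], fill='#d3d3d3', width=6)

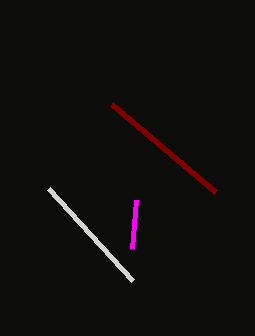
x0_1 = 216; y0_1 = 192; x1_2 = 136; y1_2 = 200; x0_3 = 48; y0_3 = 188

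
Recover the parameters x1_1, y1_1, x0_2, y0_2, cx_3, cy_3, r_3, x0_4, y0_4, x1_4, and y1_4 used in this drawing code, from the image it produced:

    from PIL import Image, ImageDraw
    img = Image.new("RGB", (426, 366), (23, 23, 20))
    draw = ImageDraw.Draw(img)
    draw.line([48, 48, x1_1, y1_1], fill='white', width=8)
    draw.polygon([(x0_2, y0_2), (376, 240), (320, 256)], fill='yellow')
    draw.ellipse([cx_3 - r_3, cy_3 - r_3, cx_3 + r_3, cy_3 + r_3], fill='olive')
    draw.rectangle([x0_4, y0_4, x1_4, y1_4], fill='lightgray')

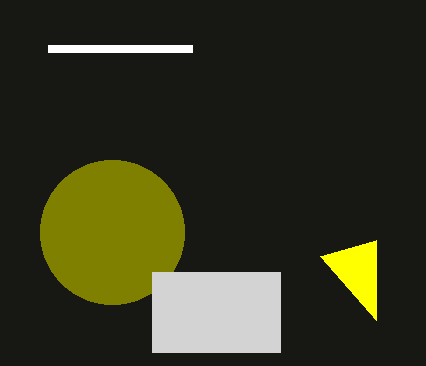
x1_1 = 192
y1_1 = 48
x0_2 = 376
y0_2 = 320
cx_3 = 112
cy_3 = 232
r_3 = 72
x0_4 = 152
y0_4 = 272
x1_4 = 280
y1_4 = 352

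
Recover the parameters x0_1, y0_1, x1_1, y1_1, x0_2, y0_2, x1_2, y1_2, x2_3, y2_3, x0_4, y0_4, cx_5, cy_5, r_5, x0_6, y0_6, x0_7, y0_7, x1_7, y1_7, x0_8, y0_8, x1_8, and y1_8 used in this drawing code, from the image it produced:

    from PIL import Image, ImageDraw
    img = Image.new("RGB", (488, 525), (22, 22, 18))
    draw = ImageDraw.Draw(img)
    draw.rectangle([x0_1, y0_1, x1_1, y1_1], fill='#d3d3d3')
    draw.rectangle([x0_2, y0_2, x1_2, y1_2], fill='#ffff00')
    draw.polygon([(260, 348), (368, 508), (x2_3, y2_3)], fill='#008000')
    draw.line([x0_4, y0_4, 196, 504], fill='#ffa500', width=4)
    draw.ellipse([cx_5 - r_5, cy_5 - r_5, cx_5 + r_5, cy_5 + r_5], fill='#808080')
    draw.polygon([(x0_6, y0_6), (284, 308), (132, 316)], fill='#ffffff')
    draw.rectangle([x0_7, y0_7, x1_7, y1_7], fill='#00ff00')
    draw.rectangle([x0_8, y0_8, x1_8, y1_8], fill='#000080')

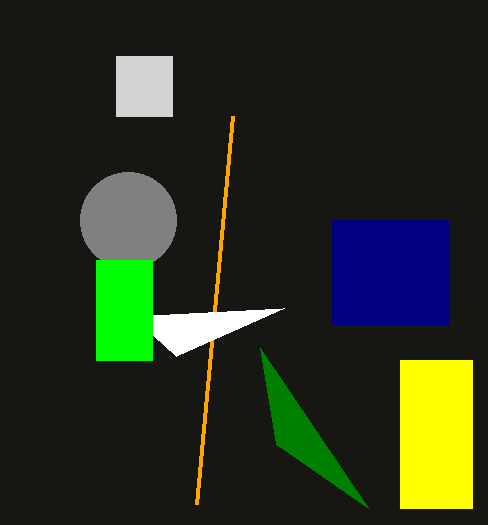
x0_1 = 116; y0_1 = 56; x1_1 = 172; y1_1 = 116; x0_2 = 400; y0_2 = 360; x1_2 = 472; y1_2 = 508; x2_3 = 276; y2_3 = 444; x0_4 = 232; y0_4 = 116; cx_5 = 128; cy_5 = 220; r_5 = 48; x0_6 = 176; y0_6 = 356; x0_7 = 96; y0_7 = 260; x1_7 = 152; y1_7 = 360; x0_8 = 332; y0_8 = 220; x1_8 = 448; y1_8 = 324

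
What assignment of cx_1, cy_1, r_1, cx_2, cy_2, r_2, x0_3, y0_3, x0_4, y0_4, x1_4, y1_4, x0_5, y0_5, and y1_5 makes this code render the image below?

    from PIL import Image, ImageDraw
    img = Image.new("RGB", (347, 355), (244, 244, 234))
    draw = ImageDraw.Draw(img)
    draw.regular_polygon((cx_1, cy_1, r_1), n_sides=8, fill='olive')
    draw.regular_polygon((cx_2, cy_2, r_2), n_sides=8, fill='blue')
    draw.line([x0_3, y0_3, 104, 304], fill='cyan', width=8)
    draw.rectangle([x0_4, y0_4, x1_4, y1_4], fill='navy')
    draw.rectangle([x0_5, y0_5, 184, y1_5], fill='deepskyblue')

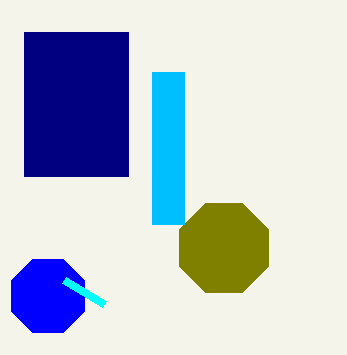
cx_1 = 224, cy_1 = 248, r_1 = 48, cx_2 = 48, cy_2 = 296, r_2 = 40, x0_3 = 64, y0_3 = 280, x0_4 = 24, y0_4 = 32, x1_4 = 128, y1_4 = 176, x0_5 = 152, y0_5 = 72, y1_5 = 224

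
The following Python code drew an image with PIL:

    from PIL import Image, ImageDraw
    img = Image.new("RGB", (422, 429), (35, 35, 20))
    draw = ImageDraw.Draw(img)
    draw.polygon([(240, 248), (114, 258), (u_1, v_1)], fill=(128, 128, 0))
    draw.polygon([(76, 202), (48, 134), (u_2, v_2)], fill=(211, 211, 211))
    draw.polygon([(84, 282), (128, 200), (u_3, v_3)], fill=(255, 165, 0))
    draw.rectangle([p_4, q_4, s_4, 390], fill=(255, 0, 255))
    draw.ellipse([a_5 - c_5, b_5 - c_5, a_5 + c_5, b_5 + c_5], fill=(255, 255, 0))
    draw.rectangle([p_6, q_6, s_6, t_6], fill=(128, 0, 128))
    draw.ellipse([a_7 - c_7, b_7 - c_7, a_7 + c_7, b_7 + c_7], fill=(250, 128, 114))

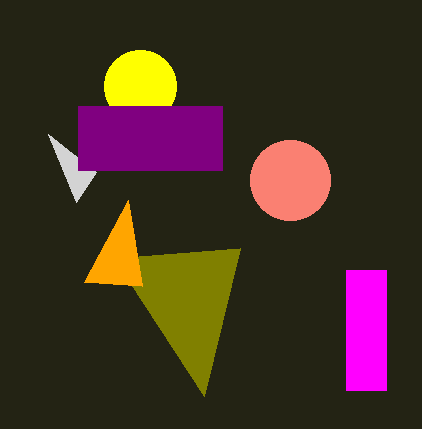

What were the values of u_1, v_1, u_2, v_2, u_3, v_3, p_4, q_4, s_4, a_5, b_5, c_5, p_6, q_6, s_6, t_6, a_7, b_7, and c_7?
u_1 = 204; v_1 = 396; u_2 = 96; v_2 = 172; u_3 = 142; v_3 = 286; p_4 = 346; q_4 = 270; s_4 = 386; a_5 = 140; b_5 = 86; c_5 = 36; p_6 = 78; q_6 = 106; s_6 = 222; t_6 = 170; a_7 = 290; b_7 = 180; c_7 = 40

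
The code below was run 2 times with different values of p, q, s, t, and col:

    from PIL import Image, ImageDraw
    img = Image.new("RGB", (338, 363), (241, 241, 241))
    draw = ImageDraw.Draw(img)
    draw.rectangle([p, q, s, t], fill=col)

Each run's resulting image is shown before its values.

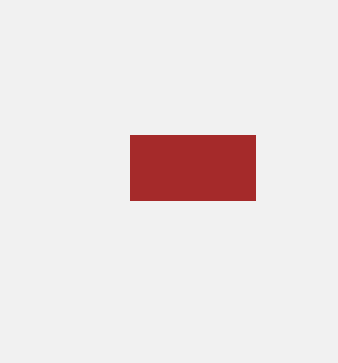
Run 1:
p = 130; q = 135; s = 255; t = 200; col = 'brown'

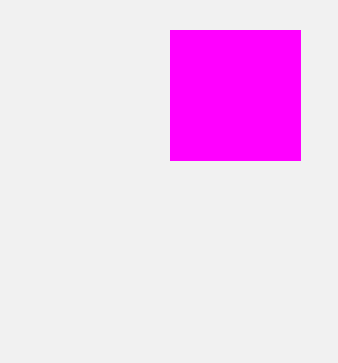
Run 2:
p = 170, q = 30, s = 300, t = 160, col = 'magenta'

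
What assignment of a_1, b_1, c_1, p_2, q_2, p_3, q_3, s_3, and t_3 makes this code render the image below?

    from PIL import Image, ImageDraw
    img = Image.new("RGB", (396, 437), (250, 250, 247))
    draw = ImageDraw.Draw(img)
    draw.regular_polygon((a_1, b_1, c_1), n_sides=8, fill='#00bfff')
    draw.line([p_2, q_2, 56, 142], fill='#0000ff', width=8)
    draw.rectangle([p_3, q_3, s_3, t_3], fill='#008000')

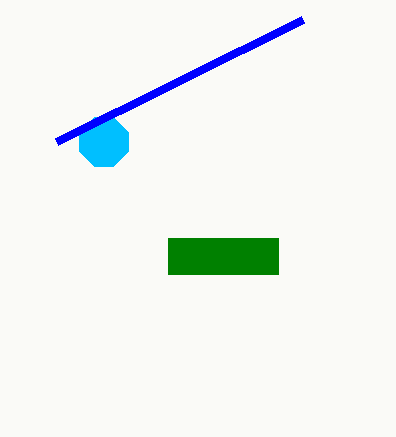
a_1 = 104
b_1 = 142
c_1 = 26
p_2 = 302
q_2 = 20
p_3 = 168
q_3 = 238
s_3 = 278
t_3 = 274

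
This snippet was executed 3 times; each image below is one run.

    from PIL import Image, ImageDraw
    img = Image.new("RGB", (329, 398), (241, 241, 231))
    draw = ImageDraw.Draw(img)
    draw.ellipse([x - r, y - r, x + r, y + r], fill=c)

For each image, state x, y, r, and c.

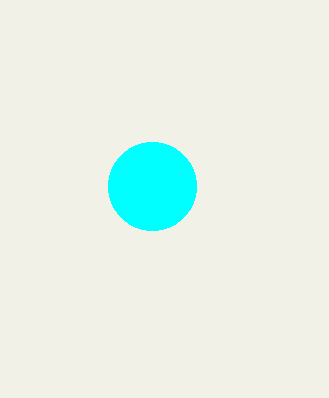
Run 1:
x = 152; y = 186; r = 44; c = 'cyan'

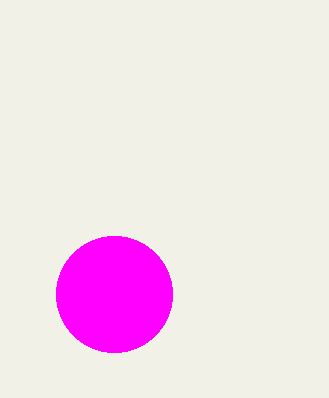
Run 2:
x = 114, y = 294, r = 58, c = 'magenta'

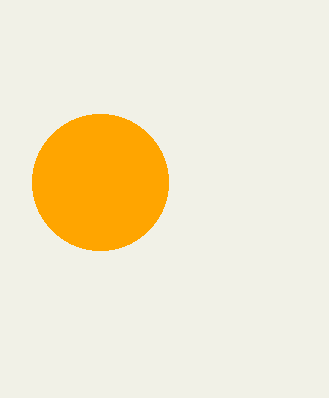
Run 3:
x = 100, y = 182, r = 68, c = 'orange'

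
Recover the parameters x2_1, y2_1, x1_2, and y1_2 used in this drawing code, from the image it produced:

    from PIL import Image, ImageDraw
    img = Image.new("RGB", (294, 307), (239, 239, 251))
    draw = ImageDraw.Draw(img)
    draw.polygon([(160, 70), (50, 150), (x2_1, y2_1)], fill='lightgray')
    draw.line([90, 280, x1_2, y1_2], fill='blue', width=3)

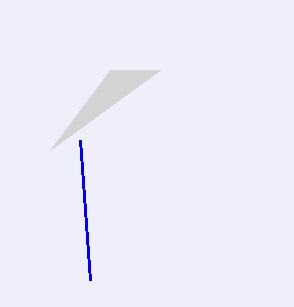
x2_1 = 110; y2_1 = 70; x1_2 = 80; y1_2 = 140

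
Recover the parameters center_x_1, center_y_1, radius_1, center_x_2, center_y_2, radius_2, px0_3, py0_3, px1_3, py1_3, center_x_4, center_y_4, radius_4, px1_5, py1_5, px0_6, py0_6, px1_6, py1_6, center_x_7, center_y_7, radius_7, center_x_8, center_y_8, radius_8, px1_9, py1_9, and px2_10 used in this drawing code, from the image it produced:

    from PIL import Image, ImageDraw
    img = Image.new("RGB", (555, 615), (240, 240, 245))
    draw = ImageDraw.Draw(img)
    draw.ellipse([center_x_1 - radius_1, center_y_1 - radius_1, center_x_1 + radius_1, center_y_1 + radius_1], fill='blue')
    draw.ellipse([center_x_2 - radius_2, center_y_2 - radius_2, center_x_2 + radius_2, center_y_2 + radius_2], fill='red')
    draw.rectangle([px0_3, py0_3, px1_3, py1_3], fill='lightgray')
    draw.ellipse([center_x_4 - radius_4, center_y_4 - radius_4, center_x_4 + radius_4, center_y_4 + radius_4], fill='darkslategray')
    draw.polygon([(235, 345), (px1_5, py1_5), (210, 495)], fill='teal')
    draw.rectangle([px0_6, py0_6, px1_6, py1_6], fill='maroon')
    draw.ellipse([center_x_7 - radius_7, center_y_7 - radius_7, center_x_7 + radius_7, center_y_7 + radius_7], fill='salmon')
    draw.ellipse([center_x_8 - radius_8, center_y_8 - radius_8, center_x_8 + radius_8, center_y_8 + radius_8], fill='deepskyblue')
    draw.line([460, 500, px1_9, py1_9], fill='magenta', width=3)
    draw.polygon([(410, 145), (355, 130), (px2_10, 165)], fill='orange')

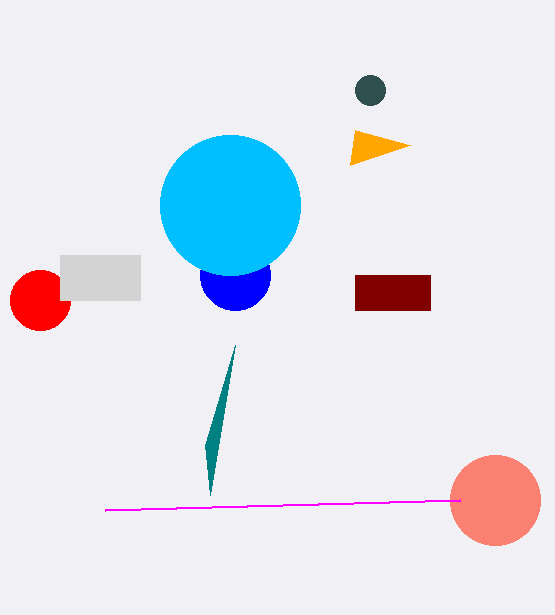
center_x_1 = 235; center_y_1 = 275; radius_1 = 35; center_x_2 = 40; center_y_2 = 300; radius_2 = 30; px0_3 = 60; py0_3 = 255; px1_3 = 140; py1_3 = 300; center_x_4 = 370; center_y_4 = 90; radius_4 = 15; px1_5 = 205; py1_5 = 445; px0_6 = 355; py0_6 = 275; px1_6 = 430; py1_6 = 310; center_x_7 = 495; center_y_7 = 500; radius_7 = 45; center_x_8 = 230; center_y_8 = 205; radius_8 = 70; px1_9 = 105; py1_9 = 510; px2_10 = 350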